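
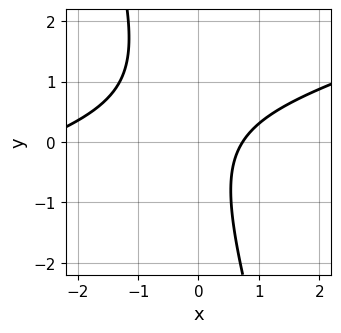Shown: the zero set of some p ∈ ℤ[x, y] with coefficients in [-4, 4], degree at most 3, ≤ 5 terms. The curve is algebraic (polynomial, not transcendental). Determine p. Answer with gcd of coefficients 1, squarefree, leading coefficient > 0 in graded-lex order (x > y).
x^2 - 3*x*y - y^2 + 2*x - 2

The degree is 2 — a generic line meets the curve in up to 2 points.
From the visible intercepts: it misses every integer gridline on the y-axis.
Assembling these constraints gives the stated polynomial.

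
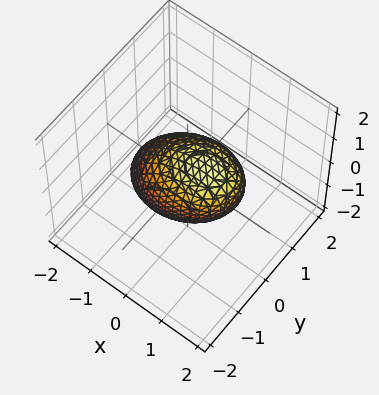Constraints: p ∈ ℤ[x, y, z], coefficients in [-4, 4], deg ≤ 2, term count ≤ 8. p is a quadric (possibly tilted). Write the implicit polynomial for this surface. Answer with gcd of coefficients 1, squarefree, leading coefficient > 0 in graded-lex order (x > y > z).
2*x^2 - 2*x*z + 3*y^2 + y*z + 2*z^2 - 3

deg p = 2. No degree-1 surface has this shape.
Against the integer gridlines: the y-axis gridline crossings are at y ∈ {-1, 1}.
Putting this together gives p.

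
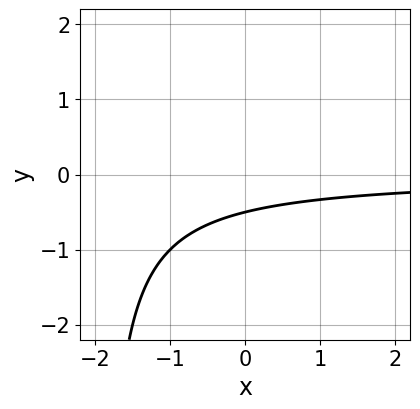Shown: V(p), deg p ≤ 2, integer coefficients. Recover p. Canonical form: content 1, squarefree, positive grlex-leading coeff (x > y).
x*y + 2*y + 1

The degree is 2 — the shape is more complex than any degree-1 curve.
Checking where it meets the axes: no x-intercept at any integer in the box.
Assembling these constraints gives the stated polynomial.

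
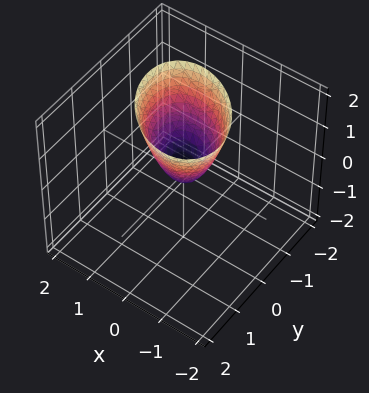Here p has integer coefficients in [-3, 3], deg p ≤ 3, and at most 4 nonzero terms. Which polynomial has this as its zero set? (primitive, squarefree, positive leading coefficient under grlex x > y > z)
3*x^2 + 2*x*y + 3*y^2 - 2*z

deg p = 2. The shape is more complex than any degree-1 surface.
Reading off the gridlines: it meets the y-axis at y = 0 (among the integer gridlines); it crosses the x-axis at the gridline x = 0; it meets the z-axis at z = 0 (among the integer gridlines).
Assembling these constraints gives the stated polynomial.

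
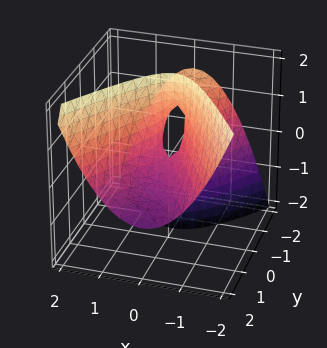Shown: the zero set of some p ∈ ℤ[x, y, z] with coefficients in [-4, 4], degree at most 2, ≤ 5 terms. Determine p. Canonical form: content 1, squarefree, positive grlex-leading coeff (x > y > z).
3*x^2 - y^2 - 2*y*z - z

First, the degree is 2 — the shape is more complex than any degree-1 surface.
Then, from the axis intercepts and sections: it meets the y-axis at y = 0 (among the integer gridlines); it crosses the z-axis at the gridline z = 0; it crosses the x-axis at the gridline x = 0.
Finally, fitting integer coefficients to these (and the overall shape) gives p.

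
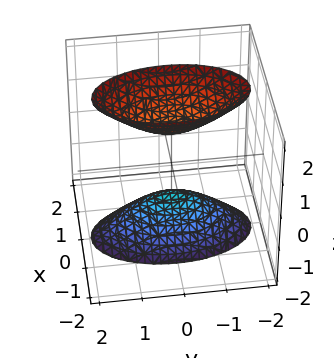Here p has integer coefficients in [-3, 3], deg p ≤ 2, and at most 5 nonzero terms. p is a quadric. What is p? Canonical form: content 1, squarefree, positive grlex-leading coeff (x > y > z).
3*x^2 + y^2 - z^2 + 1

(a) There are 2 components.
(b) Degree: two separate bowl-shaped sheets opening away from each other; a quadric, so deg p = 2.
(c) Symmetries: it's symmetric under z → −z, forcing even powers of z; mirror symmetry y ↦ −y ⇒ only even powers of y; the x ↦ −x reflection is a symmetry, so x appears only in even powers.
(d) From the axis intercepts and sections: the surface avoids every integer x-axis point in the box; among the integer gridlines, it crosses the z-axis at z ∈ {-1, 1}; the surface avoids every integer y-axis point in the box.
(e) Together with the visible shape, these determine p as stated.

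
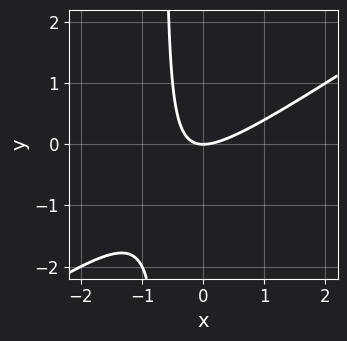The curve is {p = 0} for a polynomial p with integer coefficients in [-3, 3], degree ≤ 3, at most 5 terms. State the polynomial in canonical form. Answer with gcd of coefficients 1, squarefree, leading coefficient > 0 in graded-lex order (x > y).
First, deg p = 2. No degree-1 curve has this shape.
Next, reading off the gridlines: it crosses the y-axis at the gridline y = 0; it crosses the x-axis at the gridline x = 0.
Finally, assembling these constraints gives the stated polynomial.

2*x^2 - 3*x*y - 2*y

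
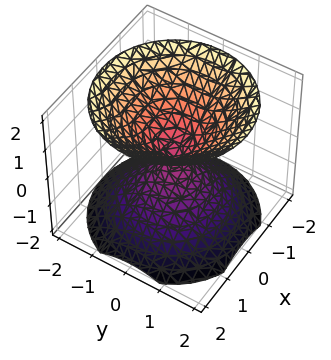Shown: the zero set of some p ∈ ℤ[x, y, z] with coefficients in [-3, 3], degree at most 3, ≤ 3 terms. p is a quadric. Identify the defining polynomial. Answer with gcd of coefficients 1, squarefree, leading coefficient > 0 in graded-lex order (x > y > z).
x^2 + y^2 - z^2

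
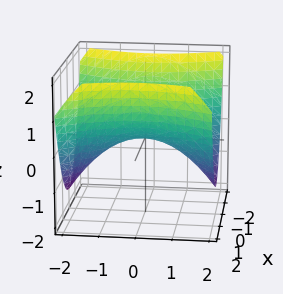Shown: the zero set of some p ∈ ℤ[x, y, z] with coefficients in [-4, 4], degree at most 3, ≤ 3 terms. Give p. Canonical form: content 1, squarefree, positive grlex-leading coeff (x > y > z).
2*x^2 - y^2 - 3*z

First, the degree is 2 — a saddle surface; a quadric.
Next, symmetries: it's symmetric under y → −y, forcing even powers of y; it's symmetric under x → −x, forcing even powers of x.
Next, from the axis intercepts and sections: one y-axis crossing is at y = 0; it crosses the x-axis at the gridline x = 0; one z-axis crossing is at z = 0.
Finally, matching integer coefficients to the picture gives p.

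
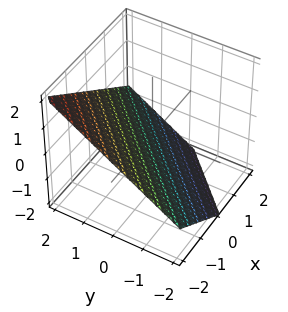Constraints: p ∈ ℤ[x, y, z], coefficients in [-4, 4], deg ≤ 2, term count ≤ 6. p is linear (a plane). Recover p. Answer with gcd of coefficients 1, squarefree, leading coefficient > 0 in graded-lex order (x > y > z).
1. deg p = 1.
2. Observable constraints: one y-axis crossing is at y = 1; it meets the x-axis at x = -1 (among the integer gridlines).
3. Assembling these constraints gives the stated polynomial.

2*x - 2*y + 3*z + 2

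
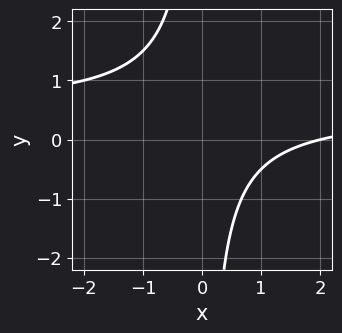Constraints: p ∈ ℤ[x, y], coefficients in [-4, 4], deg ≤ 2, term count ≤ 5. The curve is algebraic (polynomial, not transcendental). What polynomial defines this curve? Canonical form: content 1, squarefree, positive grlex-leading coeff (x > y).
1. The degree is 2 — the shape is more complex than any degree-1 curve.
2. Against the integer gridlines: the curve avoids every integer y-axis point in the box; it crosses the x-axis at the gridline x = 2.
3. These observations pin down the coefficients.

2*x*y - x + 2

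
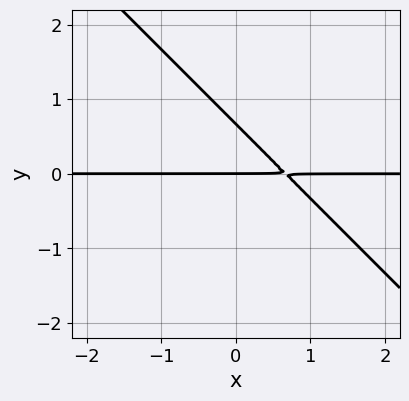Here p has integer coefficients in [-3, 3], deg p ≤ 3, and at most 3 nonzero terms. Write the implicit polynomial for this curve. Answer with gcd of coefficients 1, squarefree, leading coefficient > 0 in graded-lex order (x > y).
3*x*y + 3*y^2 - 2*y

1. Degree: the shape is more complex than any degree-1 curve, so deg p = 2.
2. From the axis intercepts and sections: the visible x-axis segment lies entirely on the curve; one y-axis crossing is at y = 0.
3. Assembling these constraints gives the stated polynomial.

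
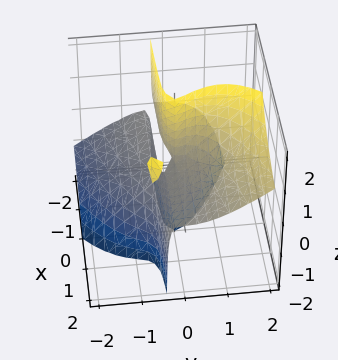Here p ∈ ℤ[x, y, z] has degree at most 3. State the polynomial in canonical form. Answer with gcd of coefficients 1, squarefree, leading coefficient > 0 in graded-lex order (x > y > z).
3*x*y*z - 3*y^3 + 3*y^2*z + x*z

First, degree: the shape is more complex than any degree-2 surface, so deg p = 3.
Then, observable constraints: it crosses the y-axis at the gridline y = 0; every point of the z-axis in the box is on the surface.
Finally, putting this together gives p. Check: (-1, 0, 0) on the x-axis lies on the surface, and p(-1, 0, 0) = 0. ✓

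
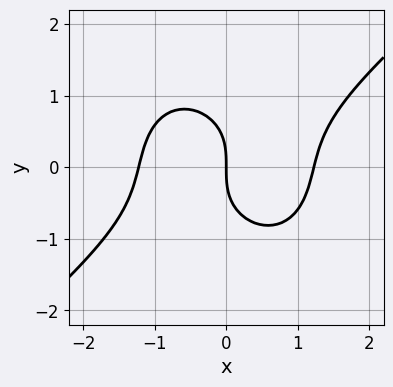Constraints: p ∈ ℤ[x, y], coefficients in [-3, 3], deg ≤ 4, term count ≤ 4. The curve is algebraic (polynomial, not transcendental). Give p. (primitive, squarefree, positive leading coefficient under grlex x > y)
deg p = 3. A generic line meets the curve in up to 3 points.
From the axis intercepts and sections: it crosses the x-axis at the gridline x = 0; it meets the y-axis at y = 0 (among the integer gridlines).
Fitting integer coefficients to these (and the overall shape) gives p.

2*x^3 - x^2*y - 2*y^3 - 3*x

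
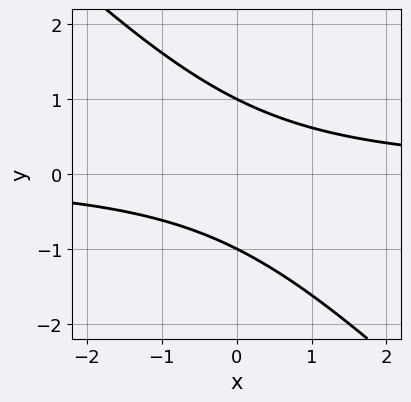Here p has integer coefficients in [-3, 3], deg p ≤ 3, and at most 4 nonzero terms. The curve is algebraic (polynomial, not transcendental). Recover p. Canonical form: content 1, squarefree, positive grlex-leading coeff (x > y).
x*y + y^2 - 1

1. Degree: a generic line meets the curve in up to 2 points, so deg p = 2.
2. Reading off the gridlines: the curve avoids every integer x-axis point in the box; among the integer gridlines, it crosses the y-axis at y ∈ {-1, 1}.
3. Assembling these constraints gives the stated polynomial.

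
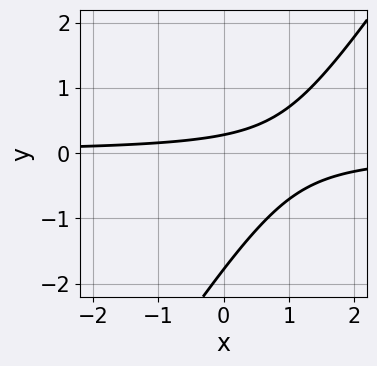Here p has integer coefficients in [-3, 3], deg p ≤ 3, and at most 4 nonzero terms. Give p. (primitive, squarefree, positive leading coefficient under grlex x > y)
3*x*y - 2*y^2 - 3*y + 1

(a) The degree is 2 — a generic line meets the curve in up to 2 points.
(b) Reading off the gridlines: no x-intercept at any integer in the box.
(c) These observations pin down the coefficients.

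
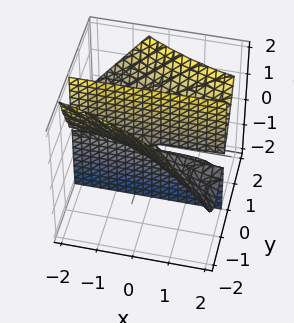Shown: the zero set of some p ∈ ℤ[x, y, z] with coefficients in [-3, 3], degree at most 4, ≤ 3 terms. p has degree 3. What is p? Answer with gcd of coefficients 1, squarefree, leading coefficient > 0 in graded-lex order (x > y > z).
2*x*y^2 + 2*y^3 - 3*y*z

Degree: no degree-2 surface has this shape, so deg p = 3.
From the axis intercepts and sections: every point of the z-axis in the box is on the surface; it meets the y-axis at y = 0 (among the integer gridlines).
Solving for integer coefficients yields p as stated.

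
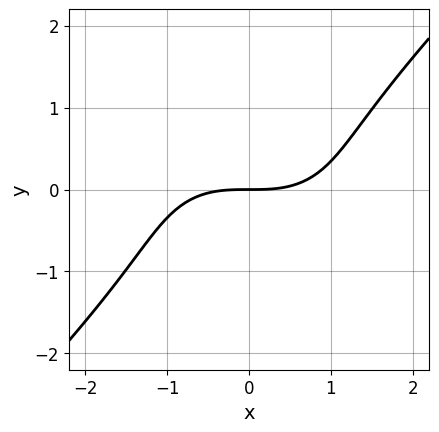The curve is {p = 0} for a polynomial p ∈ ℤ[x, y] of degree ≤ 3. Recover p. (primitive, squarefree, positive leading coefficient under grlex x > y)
x^3 + x*y^2 - 2*y^3 - 3*y

(a) Degree: a generic line meets the curve in up to 3 points, so deg p = 3.
(b) Reading off the gridlines: it crosses the x-axis at the gridline x = 0; it crosses the y-axis at the gridline y = 0.
(c) The integer polynomial consistent with all of this is the stated p.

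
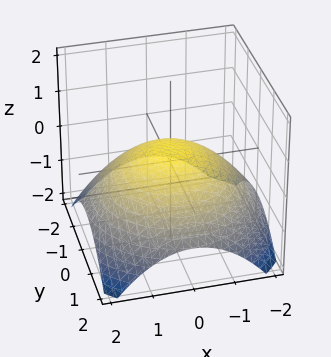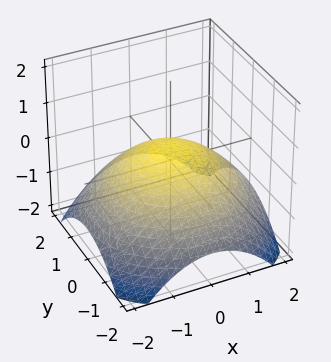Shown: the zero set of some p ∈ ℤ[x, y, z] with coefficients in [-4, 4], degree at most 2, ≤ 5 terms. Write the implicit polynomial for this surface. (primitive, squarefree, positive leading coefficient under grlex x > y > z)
Degree: a generic line meets the surface in up to 2 points, so deg p = 2.
Symmetries: every cross-section ⟂ z is a circle, so x, y appear only via x² + y².
Against the integer gridlines: the x-axis gridline crossings are at x ∈ {-1, 1}; the y-axis gridline crossings are at y ∈ {-1, 1}.
These observations pin down the coefficients.

x^2 + y^2 + 3*z - 1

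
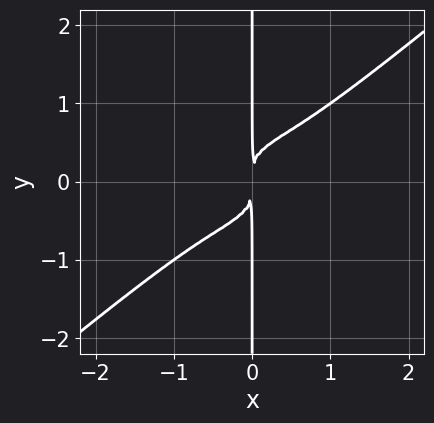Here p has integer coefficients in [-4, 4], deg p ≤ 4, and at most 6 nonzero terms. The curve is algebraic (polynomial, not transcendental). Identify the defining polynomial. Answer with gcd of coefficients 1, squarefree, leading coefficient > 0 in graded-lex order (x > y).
First, degree: the shape is more complex than any degree-3 curve, so deg p = 4.
Next, against the integer gridlines: the visible y-axis segment lies entirely on the curve.
Finally, putting this together gives p.

2*x^4 - x^3*y - 2*x*y^3 + x^2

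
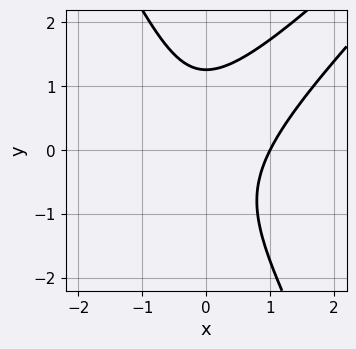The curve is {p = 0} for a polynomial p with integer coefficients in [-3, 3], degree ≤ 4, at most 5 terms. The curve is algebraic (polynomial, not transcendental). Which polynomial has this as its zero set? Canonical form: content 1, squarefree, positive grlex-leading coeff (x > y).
deg p = 3. The shape is more complex than any degree-2 curve.
Checking where it meets the axes: it meets the x-axis at x = 1 (among the integer gridlines).
Matching integer coefficients to the picture gives p.

2*x^3 - 3*x^2*y + y^3 - 2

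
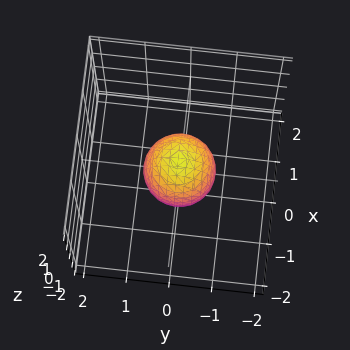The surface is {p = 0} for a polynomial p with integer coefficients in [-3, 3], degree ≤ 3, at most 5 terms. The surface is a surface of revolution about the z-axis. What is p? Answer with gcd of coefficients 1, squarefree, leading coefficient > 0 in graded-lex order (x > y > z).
3*x^2 + 3*y^2 + 2*z^2 - 2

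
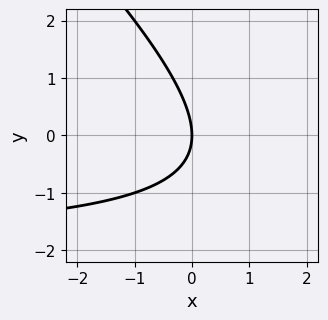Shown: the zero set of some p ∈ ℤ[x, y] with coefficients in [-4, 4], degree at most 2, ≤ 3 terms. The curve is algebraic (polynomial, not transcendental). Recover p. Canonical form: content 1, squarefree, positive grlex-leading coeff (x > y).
x*y + y^2 + 2*x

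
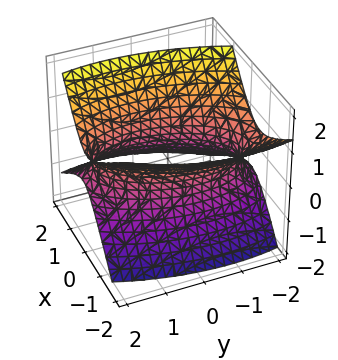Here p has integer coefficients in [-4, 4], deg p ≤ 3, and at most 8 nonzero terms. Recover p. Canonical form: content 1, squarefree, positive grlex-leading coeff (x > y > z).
3*x^2 - x*y + 2*x*z + y^2 - 3*z^2 - 3

1. Degree: the shape is more complex than any degree-1 surface, so deg p = 2.
2. From the axis intercepts and sections: among the integer gridlines, it crosses the x-axis at x ∈ {-1, 1}; it misses every integer gridline on the z-axis.
3. Putting this together gives p.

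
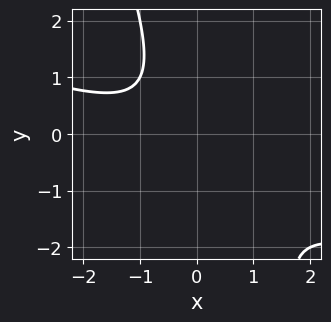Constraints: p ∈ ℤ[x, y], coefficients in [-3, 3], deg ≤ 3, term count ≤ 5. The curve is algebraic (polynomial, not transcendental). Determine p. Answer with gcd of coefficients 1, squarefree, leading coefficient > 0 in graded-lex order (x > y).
First, degree: no degree-1 curve has this shape, so deg p = 2.
Then, observable constraints: no y-intercept at any integer in the box; no x-intercept at any integer in the box.
Finally, assembling these constraints gives the stated polynomial.

x^2 + 3*x*y + y^2 + x + 2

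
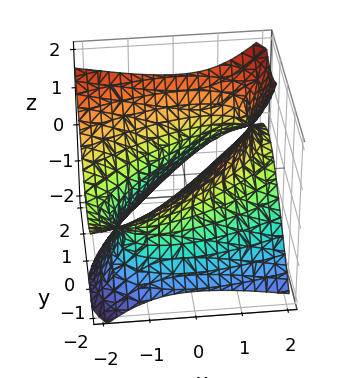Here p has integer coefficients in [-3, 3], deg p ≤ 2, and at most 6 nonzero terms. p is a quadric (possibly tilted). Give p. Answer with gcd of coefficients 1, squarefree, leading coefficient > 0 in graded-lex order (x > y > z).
x^2 - 2*x*y + 3*x*z + 2*y^2 - 3*z^2 - 3

deg p = 2. The shape is more complex than any degree-1 surface.
Checking where it meets the axes: it misses every integer gridline on the z-axis.
Putting this together gives p.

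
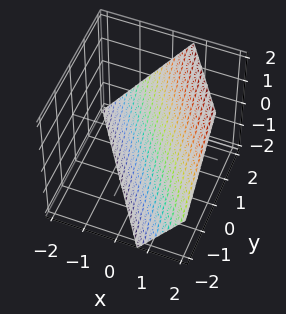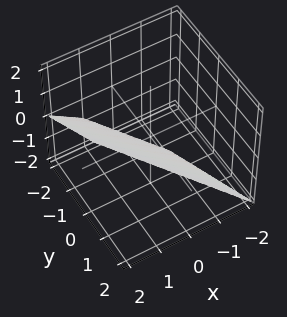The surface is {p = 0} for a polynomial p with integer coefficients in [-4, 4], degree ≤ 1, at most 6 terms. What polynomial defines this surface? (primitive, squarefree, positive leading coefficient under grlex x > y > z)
3*x + 2*y - 2*z - 2

(a) deg p = 1.
(b) From the visible intercepts: it crosses the z-axis at the gridline z = -1; one y-axis crossing is at y = 1.
(c) Assembling these constraints gives the stated polynomial.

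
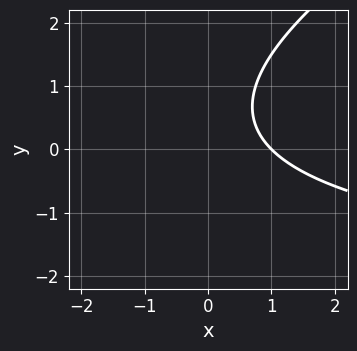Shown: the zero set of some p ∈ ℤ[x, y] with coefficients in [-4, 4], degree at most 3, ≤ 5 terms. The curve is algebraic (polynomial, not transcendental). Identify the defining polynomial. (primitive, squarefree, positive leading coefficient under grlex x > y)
x*y - 2*y^2 + 3*x + 2*y - 3

Degree: a generic line meets the curve in up to 2 points, so deg p = 2.
From the axis intercepts and sections: no y-intercept at any integer in the box; one x-axis crossing is at x = 1.
Matching integer coefficients to the picture gives p.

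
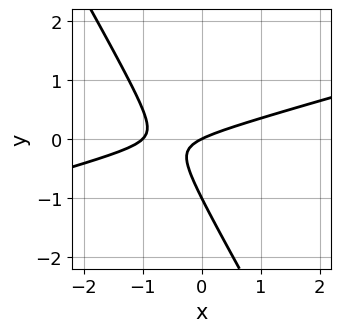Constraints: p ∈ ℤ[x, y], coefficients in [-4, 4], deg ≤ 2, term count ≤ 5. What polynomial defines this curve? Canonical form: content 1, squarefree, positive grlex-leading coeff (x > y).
(a) The degree is 2 — the shape is more complex than any degree-1 curve.
(b) Checking where it meets the axes: the x-axis gridline crossings are at x ∈ {-1, 0}; among the integer gridlines, it crosses the y-axis at y ∈ {-1, 0}.
(c) Assembling these constraints gives the stated polynomial.

x^2 - 3*x*y - 2*y^2 + x - 2*y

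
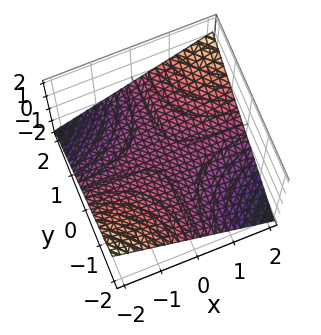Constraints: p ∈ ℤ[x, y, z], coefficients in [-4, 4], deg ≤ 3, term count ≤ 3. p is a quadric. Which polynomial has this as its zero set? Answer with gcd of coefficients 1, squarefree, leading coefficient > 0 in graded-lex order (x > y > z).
1. Degree: a hyperbolic paraboloid; a quadric, so deg p = 2.
2. From the axis intercepts and sections: every point of the y-axis in the box is on the surface; it meets the z-axis at z = 0 (among the integer gridlines).
3. These observations pin down the coefficients. Check: (1, 0, 0) on the x-axis lies on the surface, and p(1, 0, 0) = 0. ✓

x*y - 3*z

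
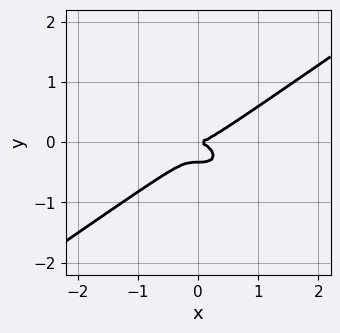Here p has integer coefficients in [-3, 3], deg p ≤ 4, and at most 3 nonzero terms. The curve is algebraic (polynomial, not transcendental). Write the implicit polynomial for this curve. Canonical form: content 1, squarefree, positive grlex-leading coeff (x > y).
(a) deg p = 3. A generic line meets the curve in up to 3 points.
(b) From the visible intercepts: it meets the y-axis at y = 0 (among the integer gridlines); it crosses the x-axis at the gridline x = 0.
(c) Matching integer coefficients to the picture gives p.

x^3 - 3*y^3 - y^2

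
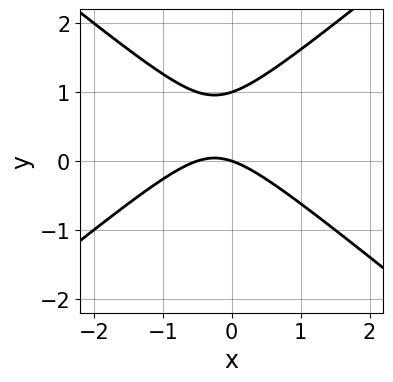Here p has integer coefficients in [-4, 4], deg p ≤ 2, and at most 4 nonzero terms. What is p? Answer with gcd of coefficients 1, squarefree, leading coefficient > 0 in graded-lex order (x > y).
2*x^2 - 3*y^2 + x + 3*y

1. deg p = 2.
2. Reading off the gridlines: it crosses the x-axis at the gridline x = 0; the y-axis gridline crossings are at y ∈ {0, 1}.
3. Together with the visible shape, these determine p as stated.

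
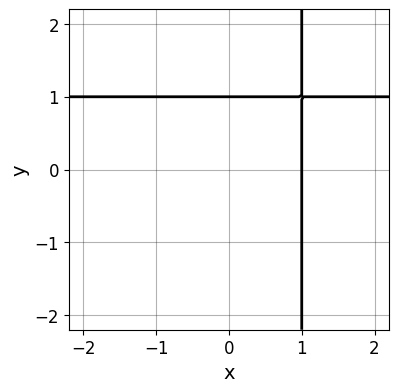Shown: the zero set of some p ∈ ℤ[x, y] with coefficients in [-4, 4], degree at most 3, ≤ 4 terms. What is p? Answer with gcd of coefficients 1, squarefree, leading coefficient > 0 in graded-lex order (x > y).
x*y - x - y + 1

Degree: the shape is more complex than any degree-1 curve, so deg p = 2.
From the axis intercepts and sections: one x-axis crossing is at x = 1; it crosses the y-axis at the gridline y = 1.
These observations pin down the coefficients.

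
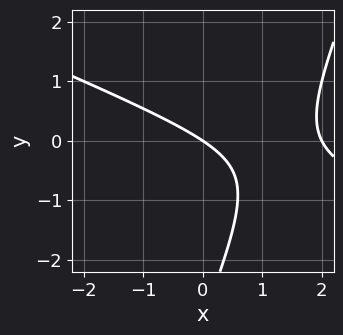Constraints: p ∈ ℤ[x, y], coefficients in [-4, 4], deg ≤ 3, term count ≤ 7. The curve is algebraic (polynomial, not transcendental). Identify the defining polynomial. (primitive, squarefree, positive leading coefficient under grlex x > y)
x^2 + 2*x*y - y^2 - 2*x - 3*y

First, the degree is 2 — a generic line meets the curve in up to 2 points.
Then, against the integer gridlines: the x-axis gridline crossings are at x ∈ {0, 2}; it crosses the y-axis at the gridline y = 0.
Finally, assembling these constraints gives the stated polynomial.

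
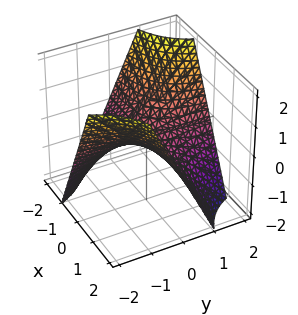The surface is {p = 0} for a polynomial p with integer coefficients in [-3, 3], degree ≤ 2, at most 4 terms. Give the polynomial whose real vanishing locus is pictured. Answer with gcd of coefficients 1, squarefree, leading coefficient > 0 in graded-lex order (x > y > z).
(a) The degree is 2 — a hyperbolic paraboloid; a quadric.
(b) Checking where it meets the axes: it meets the z-axis at z = 0 (among the integer gridlines); the visible x-axis segment lies entirely on the surface; every point of the y-axis in the box is on the surface.
(c) Assembling these constraints gives the stated polynomial.

x*y + z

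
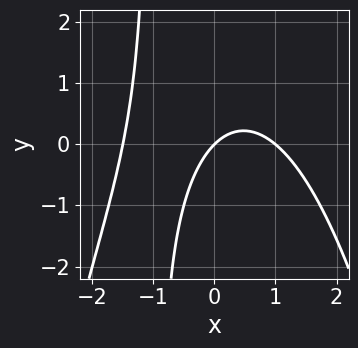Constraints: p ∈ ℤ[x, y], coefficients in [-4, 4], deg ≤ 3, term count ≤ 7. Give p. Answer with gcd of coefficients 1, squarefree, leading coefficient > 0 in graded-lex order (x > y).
1. The degree is 3 — no degree-2 curve has this shape.
2. Checking where it meets the axes: one y-axis crossing is at y = 0; the x-axis gridline crossings are at x ∈ {0, 1}.
3. These observations pin down the coefficients.

2*x^3 + x^2 + 3*x*y - 3*x + 3*y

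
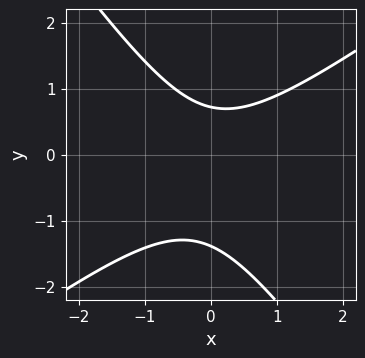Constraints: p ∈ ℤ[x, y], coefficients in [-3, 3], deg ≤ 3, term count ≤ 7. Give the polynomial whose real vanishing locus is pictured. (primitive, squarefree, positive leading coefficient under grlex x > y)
3*x^2 - 2*x*y - 3*y^2 - 2*y + 3

deg p = 2. A generic line meets the curve in up to 2 points.
Against the integer gridlines: it misses every integer gridline on the x-axis.
The integer polynomial consistent with all of this is the stated p.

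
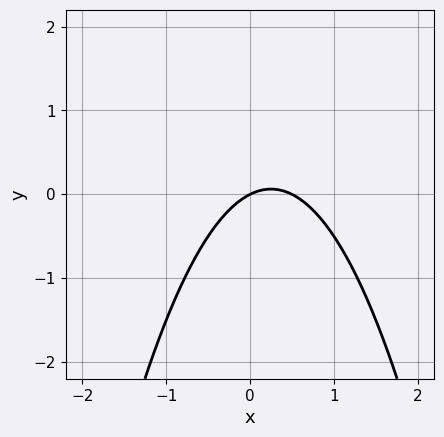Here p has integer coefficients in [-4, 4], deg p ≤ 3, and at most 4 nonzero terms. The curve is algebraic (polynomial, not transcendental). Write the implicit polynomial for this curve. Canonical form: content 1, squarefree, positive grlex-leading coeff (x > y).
2*x^2 - x + 2*y

Degree: a generic line meets the curve in up to 2 points, so deg p = 2.
Reading off the gridlines: it meets the x-axis at x = 0 (among the integer gridlines); it crosses the y-axis at the gridline y = 0.
The integer polynomial consistent with all of this is the stated p.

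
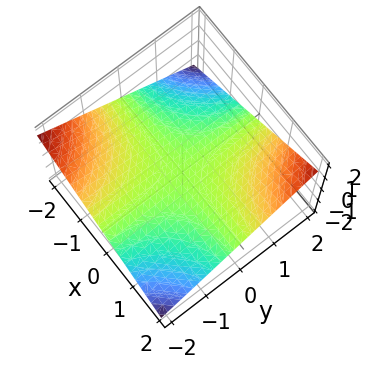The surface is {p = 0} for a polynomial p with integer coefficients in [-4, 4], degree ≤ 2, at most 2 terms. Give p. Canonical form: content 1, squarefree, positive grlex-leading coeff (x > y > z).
x*y - 3*z

First, deg p = 2.
Next, observable constraints: the visible y-axis segment lies entirely on the surface; every point of the x-axis in the box is on the surface; it crosses the z-axis at the gridline z = 0.
Finally, assembling these constraints gives the stated polynomial.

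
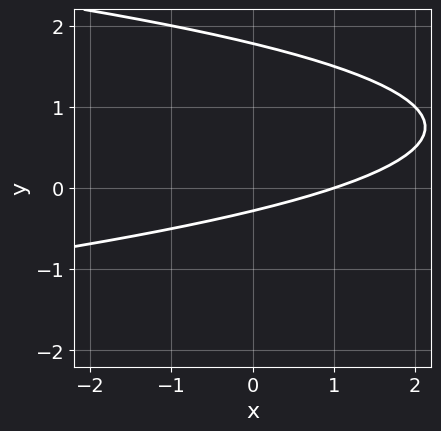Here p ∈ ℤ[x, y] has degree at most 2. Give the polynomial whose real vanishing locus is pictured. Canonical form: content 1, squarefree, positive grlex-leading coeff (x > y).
2*y^2 + x - 3*y - 1

(a) The degree is 2 — a generic line meets the curve in up to 2 points.
(b) Against the integer gridlines: it meets the x-axis at x = 1 (among the integer gridlines).
(c) Fitting integer coefficients to these (and the overall shape) gives p.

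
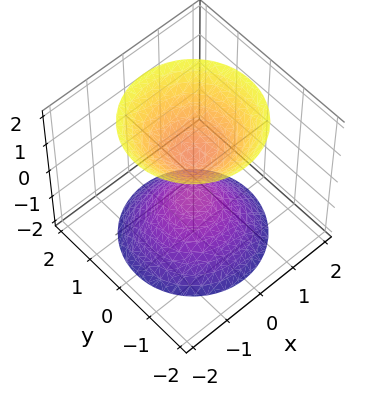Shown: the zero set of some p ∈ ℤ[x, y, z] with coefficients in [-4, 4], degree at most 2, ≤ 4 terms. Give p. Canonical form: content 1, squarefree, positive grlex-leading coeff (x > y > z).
3*x^2 + 3*y^2 - 2*z^2 + 1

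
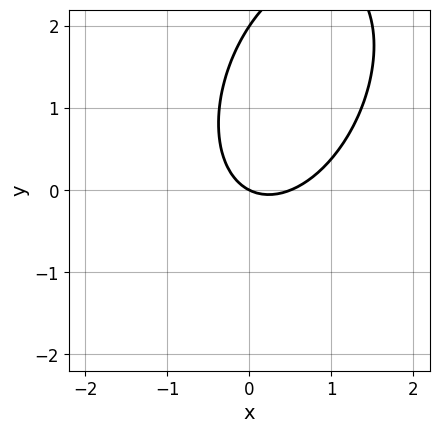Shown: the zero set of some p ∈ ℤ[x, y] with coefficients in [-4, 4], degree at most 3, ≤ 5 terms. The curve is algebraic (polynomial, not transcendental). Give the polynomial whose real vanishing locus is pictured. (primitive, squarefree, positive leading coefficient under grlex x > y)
(a) The degree is 2 — a generic line meets the curve in up to 2 points.
(b) Reading off the gridlines: it crosses the x-axis at the gridline x = 0; among the integer gridlines, it crosses the y-axis at y ∈ {0, 2}.
(c) Assembling these constraints gives the stated polynomial.

2*x^2 - x*y + y^2 - x - 2*y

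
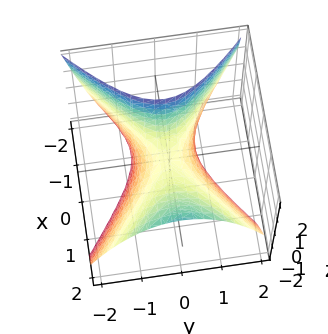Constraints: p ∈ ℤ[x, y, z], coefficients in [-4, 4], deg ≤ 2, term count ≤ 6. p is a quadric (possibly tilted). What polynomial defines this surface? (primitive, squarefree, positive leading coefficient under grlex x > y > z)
2*x^2 - 2*x*z - 3*y^2 - 2*z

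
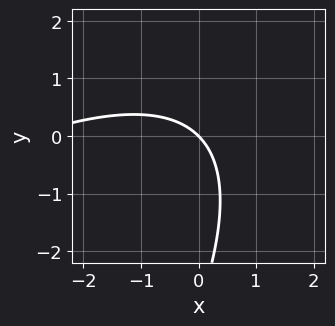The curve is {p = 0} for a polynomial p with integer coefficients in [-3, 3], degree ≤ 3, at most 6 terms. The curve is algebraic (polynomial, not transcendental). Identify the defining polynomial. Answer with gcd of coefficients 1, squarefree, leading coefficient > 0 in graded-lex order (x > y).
x^2 - 2*x*y + y^2 + 3*x + 3*y

(a) Degree: no degree-1 curve has this shape, so deg p = 2.
(b) From the visible intercepts: it crosses the y-axis at the gridline y = 0; it meets the x-axis at x = 0 (among the integer gridlines).
(c) Matching integer coefficients to the picture gives p.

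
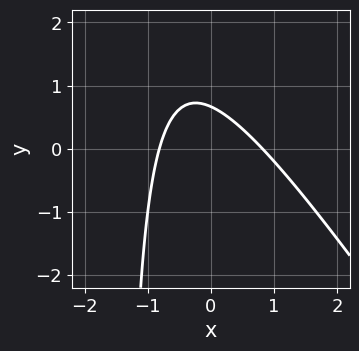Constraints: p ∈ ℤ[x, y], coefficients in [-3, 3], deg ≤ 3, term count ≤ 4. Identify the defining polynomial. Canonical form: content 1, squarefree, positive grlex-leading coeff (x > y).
3*x^2 + 2*x*y + 3*y - 2

(a) The degree is 2 — a generic line meets the curve in up to 2 points.
(b) Solving for integer coefficients yields p as stated.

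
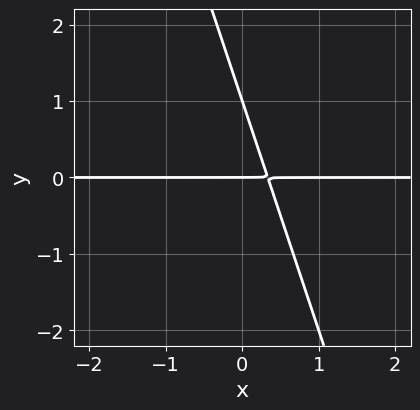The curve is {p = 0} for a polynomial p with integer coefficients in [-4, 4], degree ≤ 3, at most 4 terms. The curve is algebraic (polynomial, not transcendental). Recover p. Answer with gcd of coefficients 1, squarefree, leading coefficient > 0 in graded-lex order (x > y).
3*x*y + y^2 - y

First, the degree is 2 — a generic line meets the curve in up to 2 points.
Then, checking where it meets the axes: every point of the x-axis in the box is on the curve; among the integer gridlines, it crosses the y-axis at y ∈ {0, 1}.
Finally, together with the visible shape, these determine p as stated.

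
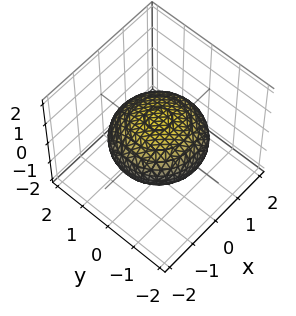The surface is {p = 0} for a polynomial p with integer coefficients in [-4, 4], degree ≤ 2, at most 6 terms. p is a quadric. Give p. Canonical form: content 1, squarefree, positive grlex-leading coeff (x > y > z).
(a) Degree: bounded and convex; a quadric, so deg p = 2.
(b) Symmetries: mirror symmetry z ↦ −z ⇒ only even powers of z; rotational symmetry about the z-axis ⇒ p depends on x, y only through x² + y².
(c) Observable constraints: among the integer gridlines, it crosses the z-axis at z ∈ {-1, 1}; a circular section at z = 0 has radius between 1 and 2.
(d) Matching integer coefficients to the picture gives p.

x^2 + y^2 + 2*z^2 - 2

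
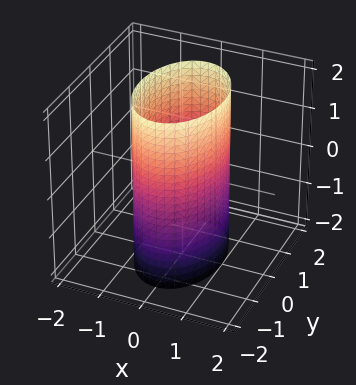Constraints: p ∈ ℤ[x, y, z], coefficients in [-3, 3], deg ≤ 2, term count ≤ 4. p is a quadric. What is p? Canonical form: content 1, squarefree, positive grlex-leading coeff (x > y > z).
deg p = 2. Constant cross-section along one axis; a quadric.
Symmetries: it's symmetric under z → −z, forcing even powers of z; it's symmetric under x → −x, forcing even powers of x; the y ↦ −y reflection is a symmetry, so y appears only in even powers.
Reading off the gridlines: it misses every integer gridline on the z-axis; the x-axis gridline crossings are at x ∈ {-1, 1}.
These observations pin down the coefficients.

2*x^2 + y^2 - 2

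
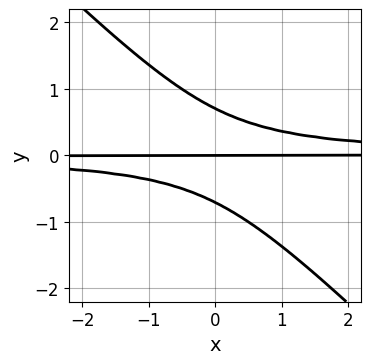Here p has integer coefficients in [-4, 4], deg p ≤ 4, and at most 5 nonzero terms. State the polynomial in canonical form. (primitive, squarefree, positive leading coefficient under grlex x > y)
2*x*y^2 + 2*y^3 - y

First, degree: the shape is more complex than any degree-2 curve, so deg p = 3.
Then, from the axis intercepts and sections: it meets the y-axis at y = 0 (among the integer gridlines); every point of the x-axis in the box is on the curve.
Finally, fitting integer coefficients to these (and the overall shape) gives p.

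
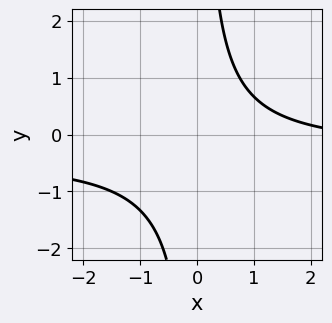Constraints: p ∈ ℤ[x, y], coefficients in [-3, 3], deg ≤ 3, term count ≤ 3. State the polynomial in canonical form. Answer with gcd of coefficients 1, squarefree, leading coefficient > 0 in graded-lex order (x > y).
1. deg p = 2. The shape is more complex than any degree-1 curve.
2. Reading off the gridlines: the curve avoids every integer y-axis point in the box; no x-intercept at any integer in the box.
3. Together with the visible shape, these determine p as stated.

3*x*y + x - 3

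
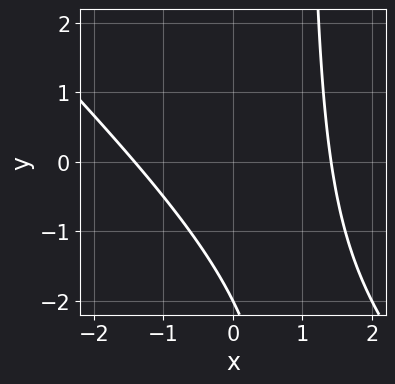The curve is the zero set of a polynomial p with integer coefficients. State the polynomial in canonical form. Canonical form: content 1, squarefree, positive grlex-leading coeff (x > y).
x^2 + x*y - y - 2

First, deg p = 2. The shape is more complex than any degree-1 curve.
Then, reading off the gridlines: it crosses the y-axis at the gridline y = -2.
Finally, matching integer coefficients to the picture gives p.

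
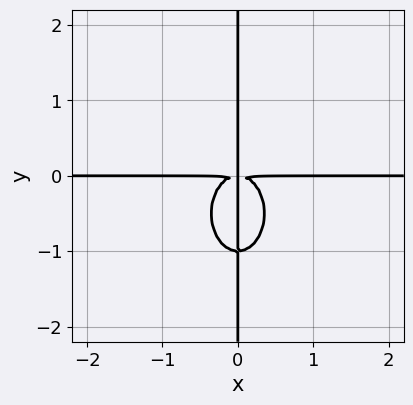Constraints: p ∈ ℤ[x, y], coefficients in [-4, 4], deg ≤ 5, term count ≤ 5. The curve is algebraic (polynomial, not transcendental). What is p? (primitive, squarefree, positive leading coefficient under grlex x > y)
(a) The degree is 4 — the shape is more complex than any degree-3 curve.
(b) Checking where it meets the axes: the visible x-axis segment lies entirely on the curve; the visible y-axis segment lies entirely on the curve.
(c) Together with the visible shape, these determine p as stated.

2*x^3*y + x*y^3 + x*y^2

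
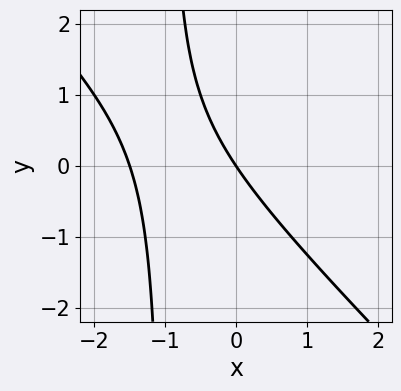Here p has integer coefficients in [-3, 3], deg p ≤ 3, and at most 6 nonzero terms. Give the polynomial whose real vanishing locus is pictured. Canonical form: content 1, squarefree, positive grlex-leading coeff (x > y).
2*x^2 + 2*x*y + 3*x + 2*y

First, degree: a generic line meets the curve in up to 2 points, so deg p = 2.
Next, against the integer gridlines: it crosses the x-axis at the gridline x = 0; one y-axis crossing is at y = 0.
Finally, together with the visible shape, these determine p as stated.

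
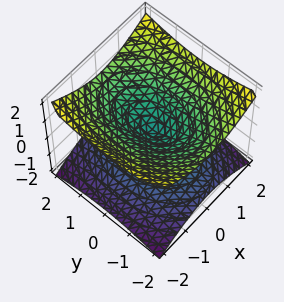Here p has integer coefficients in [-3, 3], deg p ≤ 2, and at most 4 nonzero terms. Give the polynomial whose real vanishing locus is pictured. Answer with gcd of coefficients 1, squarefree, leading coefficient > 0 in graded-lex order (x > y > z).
2*x^2 + y^2 - 3*z^2

Degree: two nappes meeting at a single point; a quadric, so deg p = 2.
Symmetries: mirror symmetry x ↦ −x ⇒ only even powers of x; the y ↦ −y reflection is a symmetry, so y appears only in even powers; the z ↦ −z reflection is a symmetry, so z appears only in even powers.
From the visible intercepts: it meets the y-axis at y = 0 (among the integer gridlines); it meets the x-axis at x = 0 (among the integer gridlines); one z-axis crossing is at z = 0.
The integer polynomial consistent with all of this is the stated p.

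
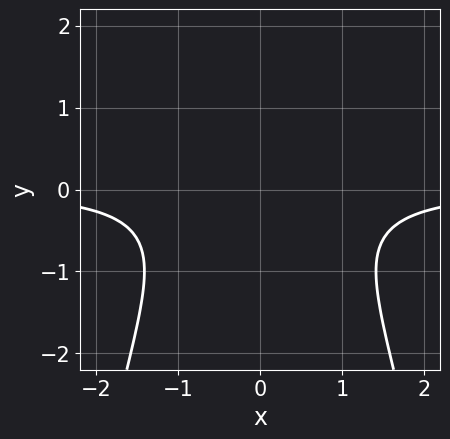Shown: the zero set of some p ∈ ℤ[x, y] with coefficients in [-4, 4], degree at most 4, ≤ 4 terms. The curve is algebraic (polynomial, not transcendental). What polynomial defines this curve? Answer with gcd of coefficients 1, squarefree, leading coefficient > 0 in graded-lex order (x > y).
(a) The degree is 3 — no degree-2 curve has this shape.
(b) Symmetries: it's symmetric under x → −x, forcing even powers of x.
(c) From the axis intercepts and sections: no y-intercept at any integer in the box; the curve avoids every integer x-axis point in the box.
(d) Together with the visible shape, these determine p as stated.

x^2*y + y^2 + 1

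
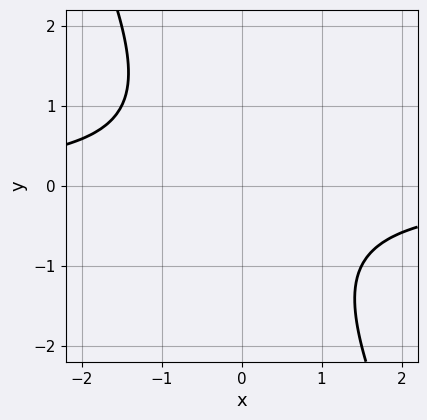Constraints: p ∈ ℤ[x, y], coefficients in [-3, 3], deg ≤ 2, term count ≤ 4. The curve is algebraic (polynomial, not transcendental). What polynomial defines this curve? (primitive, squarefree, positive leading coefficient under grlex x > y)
First, the degree is 2 — no degree-1 curve has this shape.
Then, reading off the gridlines: it misses every integer gridline on the x-axis; the curve avoids every integer y-axis point in the box.
Finally, fitting integer coefficients to these (and the overall shape) gives p.

2*x*y + y^2 + 2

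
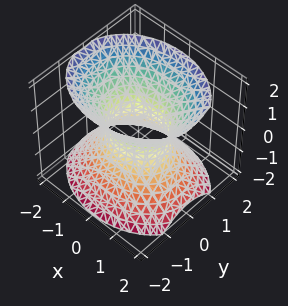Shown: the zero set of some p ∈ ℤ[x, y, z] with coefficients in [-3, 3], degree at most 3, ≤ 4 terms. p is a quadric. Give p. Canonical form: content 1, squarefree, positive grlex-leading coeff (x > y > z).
The degree is 2 — an hourglass — one-sheet hyperboloid; a quadric.
Symmetries: mirror symmetry z ↦ −z ⇒ only even powers of z; the y ↦ −y reflection is a symmetry, so y appears only in even powers; mirror symmetry x ↦ −x ⇒ only even powers of x.
From the axis intercepts and sections: the x-axis gridline crossings are at x ∈ {-1, 1}; it misses every integer gridline on the z-axis.
Solving for integer coefficients yields p as stated.

2*x^2 + 3*y^2 - 2*z^2 - 2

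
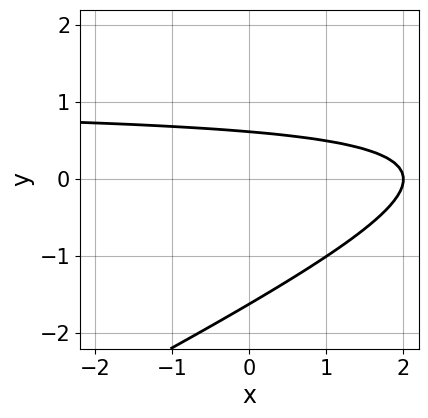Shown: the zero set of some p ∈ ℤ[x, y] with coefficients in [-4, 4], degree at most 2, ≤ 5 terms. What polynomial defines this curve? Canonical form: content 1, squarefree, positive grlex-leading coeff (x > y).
(a) deg p = 2. A generic line meets the curve in up to 2 points.
(b) From the visible intercepts: it meets the x-axis at x = 2 (among the integer gridlines).
(c) Solving for integer coefficients yields p as stated.

x*y - 2*y^2 - x - 2*y + 2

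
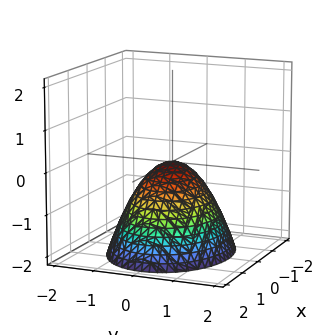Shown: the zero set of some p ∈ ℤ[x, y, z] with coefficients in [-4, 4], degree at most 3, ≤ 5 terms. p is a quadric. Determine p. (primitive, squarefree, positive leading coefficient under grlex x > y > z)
2*x^2 + 3*y^2 + 3*z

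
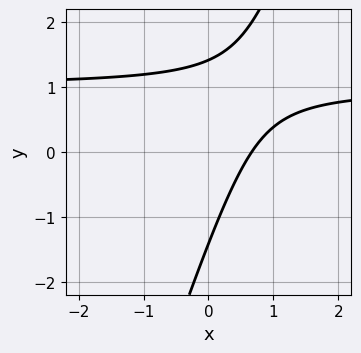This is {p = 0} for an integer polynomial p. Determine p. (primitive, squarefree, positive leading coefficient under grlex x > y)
3*x*y - y^2 - 3*x + 2

Degree: a generic line meets the curve in up to 2 points, so deg p = 2.
Solving for integer coefficients yields p as stated.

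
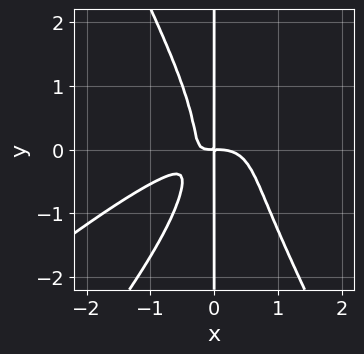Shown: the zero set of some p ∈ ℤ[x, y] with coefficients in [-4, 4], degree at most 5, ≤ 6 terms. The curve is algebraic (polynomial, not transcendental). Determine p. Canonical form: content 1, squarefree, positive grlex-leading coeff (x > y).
2*x^4 - 3*x^3*y + x*y^3 + 2*x^2*y + x*y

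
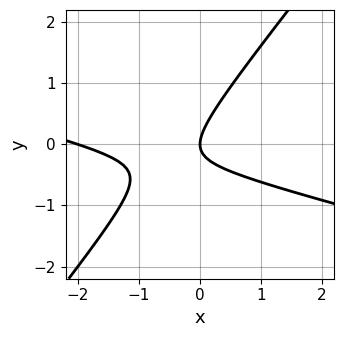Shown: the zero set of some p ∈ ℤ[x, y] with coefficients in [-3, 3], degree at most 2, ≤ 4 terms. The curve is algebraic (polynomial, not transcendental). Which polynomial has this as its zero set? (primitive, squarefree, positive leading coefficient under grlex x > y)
x^2 + 3*x*y - 3*y^2 + 2*x

1. The degree is 2 — no degree-1 curve has this shape.
2. From the axis intercepts and sections: the x-axis gridline crossings are at x ∈ {-2, 0}; it meets the y-axis at y = 0 (among the integer gridlines).
3. The integer polynomial consistent with all of this is the stated p.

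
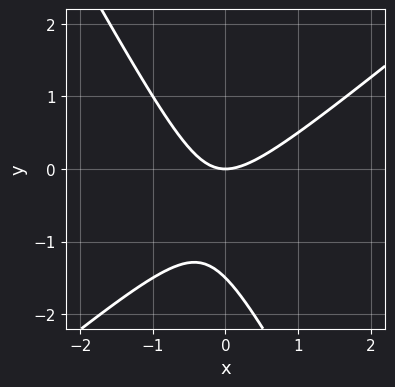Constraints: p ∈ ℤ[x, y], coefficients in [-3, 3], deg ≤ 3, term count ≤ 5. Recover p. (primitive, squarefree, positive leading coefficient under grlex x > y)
The degree is 2 — a generic line meets the curve in up to 2 points.
Observable constraints: one y-axis crossing is at y = 0; it meets the x-axis at x = 0 (among the integer gridlines).
Matching integer coefficients to the picture gives p.

3*x^2 - 2*x*y - 2*y^2 - 3*y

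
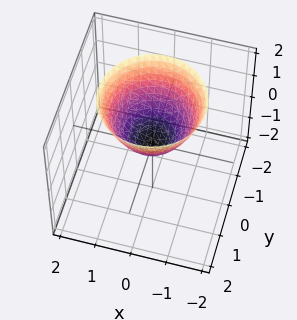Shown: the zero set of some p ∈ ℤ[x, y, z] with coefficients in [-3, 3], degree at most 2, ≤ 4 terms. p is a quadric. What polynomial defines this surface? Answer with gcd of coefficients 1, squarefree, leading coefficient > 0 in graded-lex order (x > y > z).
x^2 + y^2 - z

The degree is 2 — a paraboloid; a quadric.
Symmetry: every cross-section ⟂ z is a circle, so x, y appear only via x² + y².
Against the integer gridlines: it crosses the z-axis at the gridline z = 0; it meets the x-axis at x = 0 (among the integer gridlines); a circular section at z = 2 has radius between 1 and 2.
Together with the visible shape, these determine p as stated.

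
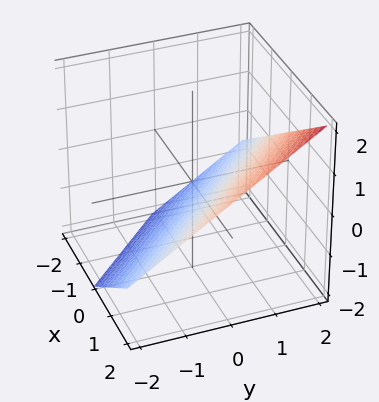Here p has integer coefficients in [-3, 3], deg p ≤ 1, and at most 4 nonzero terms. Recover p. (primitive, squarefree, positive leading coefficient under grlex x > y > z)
1. deg p = 1.
2. From the axis intercepts and sections: it meets the y-axis at y = 1 (among the integer gridlines); it meets the x-axis at x = 1 (among the integer gridlines).
3. Together with the visible shape, these determine p as stated.

2*x + 2*y - 3*z - 2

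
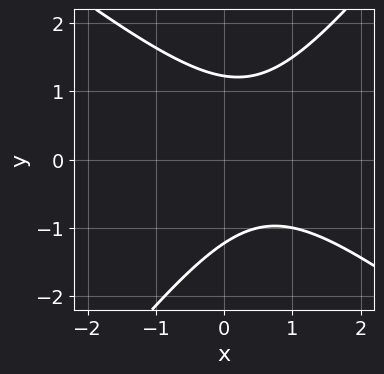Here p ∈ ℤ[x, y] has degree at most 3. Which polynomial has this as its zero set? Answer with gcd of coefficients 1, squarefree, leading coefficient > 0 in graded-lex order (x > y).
2*x^2 + x*y - 2*y^2 - 2*x + 3

(a) The degree is 2 — the shape is more complex than any degree-1 curve.
(b) Against the integer gridlines: it misses every integer gridline on the x-axis.
(c) Together with the visible shape, these determine p as stated.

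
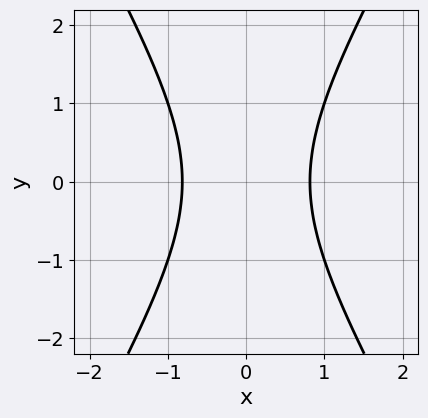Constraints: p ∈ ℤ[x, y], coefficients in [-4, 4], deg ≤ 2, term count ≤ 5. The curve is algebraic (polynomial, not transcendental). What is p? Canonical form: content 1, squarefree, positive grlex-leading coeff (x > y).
3*x^2 - y^2 - 2

First, the degree is 2 — the shape is more complex than any degree-1 curve.
Next, symmetries: the y ↦ −y reflection is a symmetry, so y appears only in even powers; it's symmetric under x → −x, forcing even powers of x.
Then, observable constraints: the curve avoids every integer y-axis point in the box.
Finally, assembling these constraints gives the stated polynomial.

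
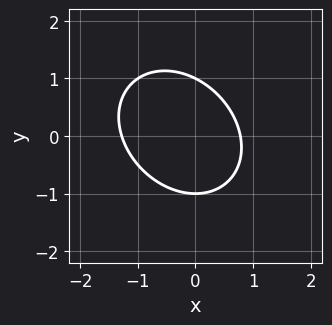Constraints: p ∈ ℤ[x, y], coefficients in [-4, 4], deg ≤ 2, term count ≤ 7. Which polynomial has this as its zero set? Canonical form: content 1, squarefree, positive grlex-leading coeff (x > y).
2*x^2 + x*y + 2*y^2 + x - 2

1. Degree: the shape is more complex than any degree-1 curve, so deg p = 2.
2. Against the integer gridlines: the y-axis gridline crossings are at y ∈ {-1, 1}.
3. Assembling these constraints gives the stated polynomial.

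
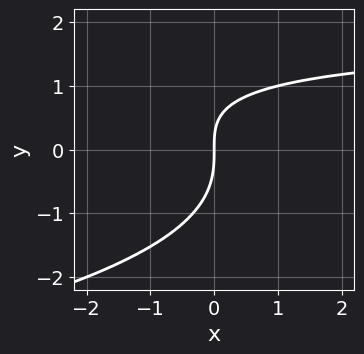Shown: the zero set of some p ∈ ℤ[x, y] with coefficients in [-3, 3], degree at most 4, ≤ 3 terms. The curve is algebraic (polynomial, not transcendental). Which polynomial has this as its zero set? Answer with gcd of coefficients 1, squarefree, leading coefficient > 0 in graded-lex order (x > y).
y^3 + x*y - 2*x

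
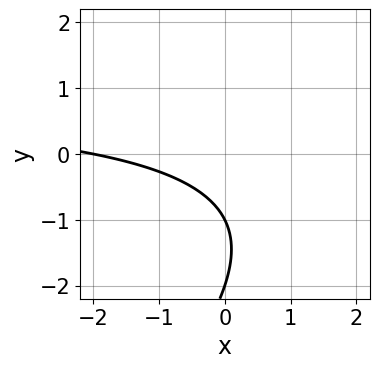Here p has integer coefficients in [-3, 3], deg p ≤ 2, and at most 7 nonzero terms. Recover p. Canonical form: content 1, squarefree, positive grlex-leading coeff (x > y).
x*y - y^2 - x - 3*y - 2

1. deg p = 2. A generic line meets the curve in up to 2 points.
2. Checking where it meets the axes: it crosses the x-axis at the gridline x = -2; among the integer gridlines, it crosses the y-axis at y ∈ {-2, -1}.
3. Assembling these constraints gives the stated polynomial.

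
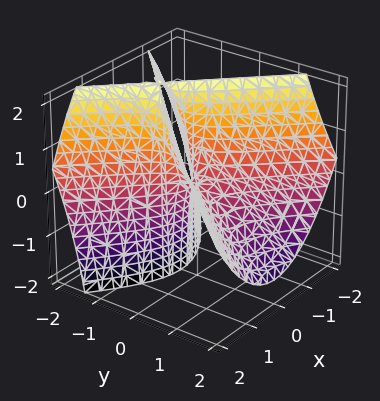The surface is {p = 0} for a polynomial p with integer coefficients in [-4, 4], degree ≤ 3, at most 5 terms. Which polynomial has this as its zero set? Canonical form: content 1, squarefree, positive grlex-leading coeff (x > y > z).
2*x^2 - 2*y^2 - 2*y*z - z

Degree: no degree-1 surface has this shape, so deg p = 2.
Observable constraints: it crosses the y-axis at the gridline y = 0; one z-axis crossing is at z = 0; it crosses the x-axis at the gridline x = 0.
Assembling these constraints gives the stated polynomial.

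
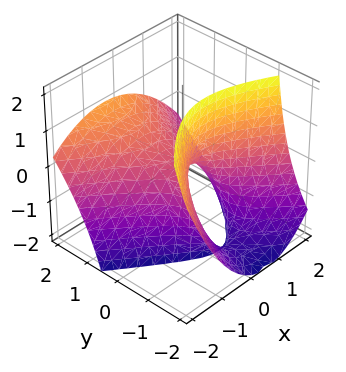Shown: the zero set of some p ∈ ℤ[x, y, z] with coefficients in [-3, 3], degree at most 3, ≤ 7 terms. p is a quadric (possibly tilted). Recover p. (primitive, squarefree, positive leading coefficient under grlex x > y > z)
Degree: the shape is more complex than any degree-1 surface, so deg p = 2.
Checking where it meets the axes: it meets the x-axis at x = 0 (among the integer gridlines); one y-axis crossing is at y = 0; it meets the z-axis at z = 0 (among the integer gridlines).
Putting this together gives p.

2*x^2 + x*y - 2*y^2 + 3*y*z + 2*z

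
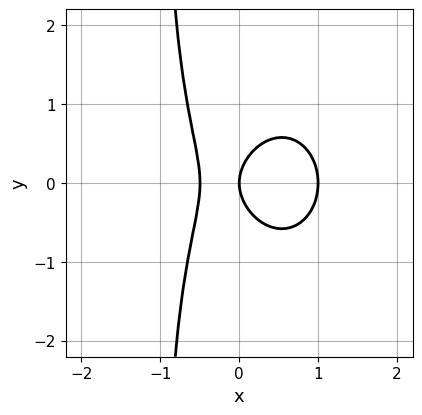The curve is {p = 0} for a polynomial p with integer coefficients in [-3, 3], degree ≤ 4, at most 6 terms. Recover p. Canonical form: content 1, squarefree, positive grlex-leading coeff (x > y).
(a) The degree is 3 — the shape is more complex than any degree-2 curve.
(b) Symmetries: it's symmetric under y → −y, forcing even powers of y.
(c) Reading off the gridlines: it meets the y-axis at y = 0 (among the integer gridlines); among the integer gridlines, it crosses the x-axis at x ∈ {0, 1}.
(d) Assembling these constraints gives the stated polynomial.

2*x^3 + x*y^2 - x^2 + y^2 - x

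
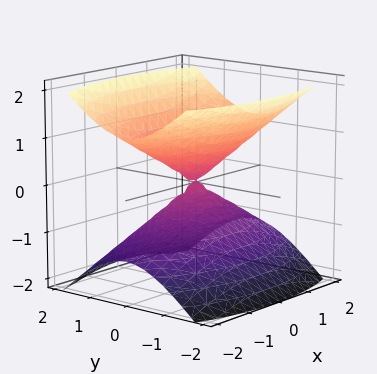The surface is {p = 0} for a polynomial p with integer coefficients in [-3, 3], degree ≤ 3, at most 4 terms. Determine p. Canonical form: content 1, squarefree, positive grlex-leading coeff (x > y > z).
x^2 + 3*y^2 - 3*z^2

(a) There are 2 components.
(b) Degree: a double cone through the origin; a quadric, so deg p = 2.
(c) Symmetries: the z ↦ −z reflection is a symmetry, so z appears only in even powers; it's symmetric under y → −y, forcing even powers of y; it's symmetric under x → −x, forcing even powers of x.
(d) Against the integer gridlines: it meets the x-axis at x = 0 (among the integer gridlines); one z-axis crossing is at z = 0; one y-axis crossing is at y = 0.
(e) Together with the visible shape, these determine p as stated.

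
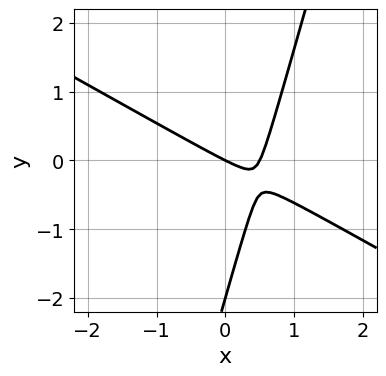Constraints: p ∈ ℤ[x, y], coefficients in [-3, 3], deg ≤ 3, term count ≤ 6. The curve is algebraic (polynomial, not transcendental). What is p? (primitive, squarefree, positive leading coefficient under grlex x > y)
2*x^2 + 3*x*y - y^2 - x - 2*y

(a) Degree: no degree-1 curve has this shape, so deg p = 2.
(b) Against the integer gridlines: among the integer gridlines, it crosses the y-axis at y ∈ {-2, 0}; one x-axis crossing is at x = 0.
(c) Solving for integer coefficients yields p as stated.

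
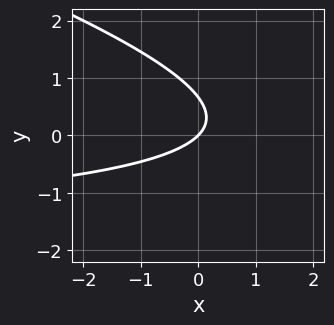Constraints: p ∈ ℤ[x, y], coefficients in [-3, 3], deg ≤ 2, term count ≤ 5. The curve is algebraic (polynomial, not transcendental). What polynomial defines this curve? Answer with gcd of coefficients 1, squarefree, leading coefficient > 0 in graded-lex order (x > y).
x*y + 3*y^2 + 2*x - 2*y

Degree: no degree-1 curve has this shape, so deg p = 2.
From the axis intercepts and sections: it crosses the y-axis at the gridline y = 0; one x-axis crossing is at x = 0.
The integer polynomial consistent with all of this is the stated p.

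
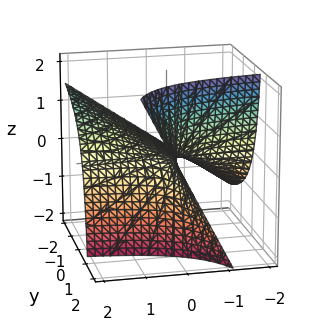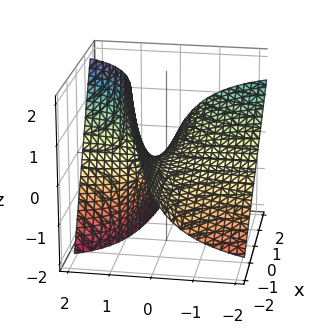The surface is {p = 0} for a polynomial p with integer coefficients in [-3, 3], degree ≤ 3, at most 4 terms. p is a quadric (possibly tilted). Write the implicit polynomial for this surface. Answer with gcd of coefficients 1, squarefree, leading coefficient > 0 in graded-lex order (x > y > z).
deg p = 2. No degree-1 surface has this shape.
From the axis intercepts and sections: one z-axis crossing is at z = 0; every point of the y-axis in the box is on the surface; every point of the x-axis in the box is on the surface.
Solving for integer coefficients yields p as stated.

x*y - y*z + z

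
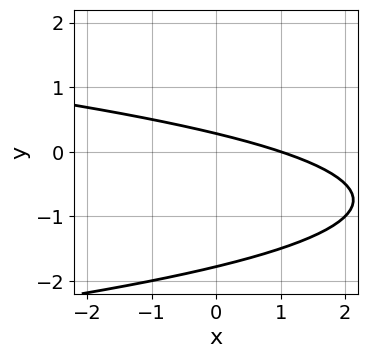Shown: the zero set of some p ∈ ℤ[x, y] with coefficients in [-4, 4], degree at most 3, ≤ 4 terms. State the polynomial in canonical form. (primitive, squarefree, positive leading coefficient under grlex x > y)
The degree is 2 — the shape is more complex than any degree-1 curve.
Against the integer gridlines: it crosses the x-axis at the gridline x = 1.
These observations pin down the coefficients.

2*y^2 + x + 3*y - 1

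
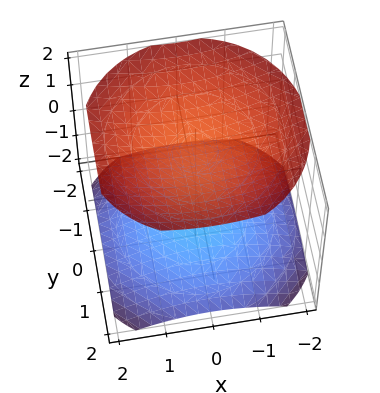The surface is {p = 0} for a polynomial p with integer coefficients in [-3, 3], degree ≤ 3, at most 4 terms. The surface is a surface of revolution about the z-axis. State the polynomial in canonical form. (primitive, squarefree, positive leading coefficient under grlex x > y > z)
x^2 + y^2 - 2*z^2 + 3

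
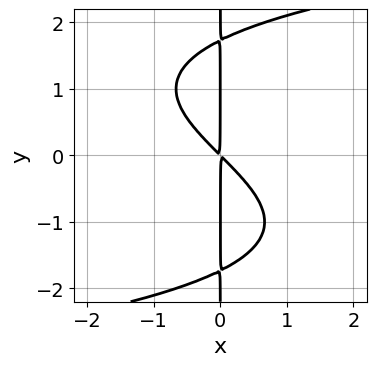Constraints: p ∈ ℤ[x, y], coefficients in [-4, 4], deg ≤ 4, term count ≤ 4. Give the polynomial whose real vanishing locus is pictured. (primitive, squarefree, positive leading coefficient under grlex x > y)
First, degree: no degree-3 curve has this shape, so deg p = 4.
Next, observable constraints: the visible y-axis segment lies entirely on the curve.
Finally, solving for integer coefficients yields p as stated.

x*y^3 - 3*x^2 - 3*x*y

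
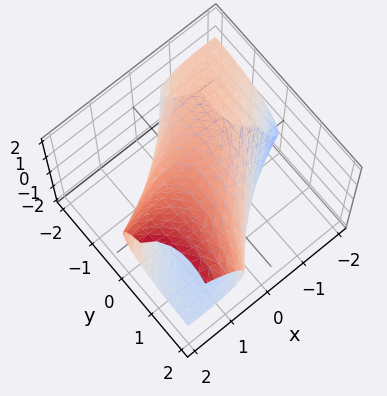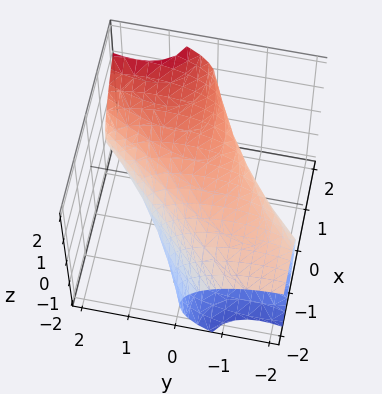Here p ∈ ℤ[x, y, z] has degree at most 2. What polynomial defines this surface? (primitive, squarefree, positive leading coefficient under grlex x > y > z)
deg p = 2. A generic line meets the surface in up to 2 points.
From the visible intercepts: the z-axis gridline crossings are at z ∈ {-1, 1}.
Together with the visible shape, these determine p as stated.

x^2 - 2*x*y - 2*x*z + y^2 + 2*z^2 - 2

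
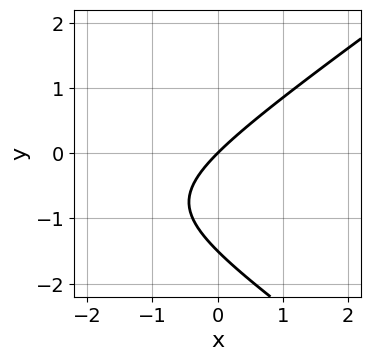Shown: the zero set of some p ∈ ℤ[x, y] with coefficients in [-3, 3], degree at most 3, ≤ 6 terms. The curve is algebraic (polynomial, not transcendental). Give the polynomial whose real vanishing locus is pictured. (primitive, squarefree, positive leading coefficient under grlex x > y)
1. deg p = 2. A generic line meets the curve in up to 2 points.
2. Reading off the gridlines: it meets the y-axis at y = 0 (among the integer gridlines); it meets the x-axis at x = 0 (among the integer gridlines).
3. Together with the visible shape, these determine p as stated.

x^2 - 2*y^2 + 3*x - 3*y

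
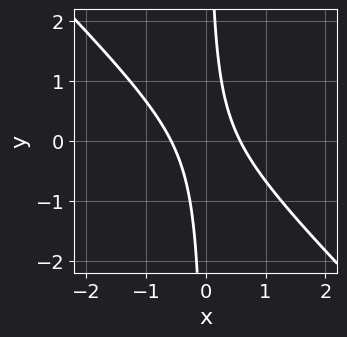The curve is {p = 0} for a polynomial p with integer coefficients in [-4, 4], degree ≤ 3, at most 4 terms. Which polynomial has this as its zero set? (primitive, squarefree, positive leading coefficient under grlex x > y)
First, deg p = 2. The shape is more complex than any degree-1 curve.
Then, checking where it meets the axes: the curve avoids every integer y-axis point in the box.
Finally, putting this together gives p.

3*x^2 + 3*x*y - 1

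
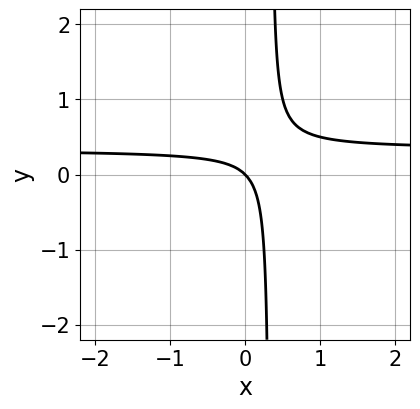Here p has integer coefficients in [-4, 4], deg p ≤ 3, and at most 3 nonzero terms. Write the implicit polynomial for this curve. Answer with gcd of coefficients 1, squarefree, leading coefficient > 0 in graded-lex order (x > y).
(a) deg p = 2. No degree-1 curve has this shape.
(b) Against the integer gridlines: it meets the x-axis at x = 0 (among the integer gridlines); it meets the y-axis at y = 0 (among the integer gridlines).
(c) Together with the visible shape, these determine p as stated.

3*x*y - x - y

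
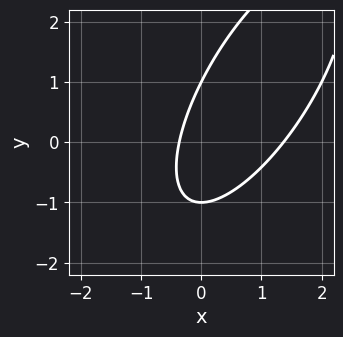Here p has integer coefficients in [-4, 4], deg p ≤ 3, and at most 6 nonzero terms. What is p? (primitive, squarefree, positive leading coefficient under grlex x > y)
2*x^2 - 2*x*y + y^2 - 2*x - 1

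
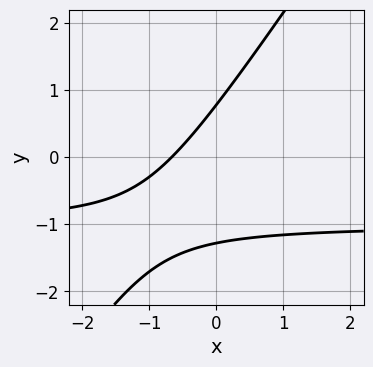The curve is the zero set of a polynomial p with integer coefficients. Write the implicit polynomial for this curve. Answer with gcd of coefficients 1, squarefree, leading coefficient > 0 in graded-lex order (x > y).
1. Degree: the shape is more complex than any degree-1 curve, so deg p = 2.
2. Matching integer coefficients to the picture gives p.

3*x*y - 2*y^2 + 3*x - y + 2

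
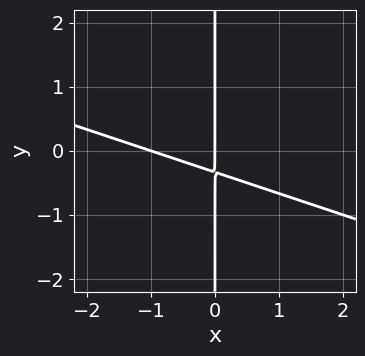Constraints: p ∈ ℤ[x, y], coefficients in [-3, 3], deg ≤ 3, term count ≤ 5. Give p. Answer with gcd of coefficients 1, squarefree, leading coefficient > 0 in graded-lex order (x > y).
x^2 + 3*x*y + x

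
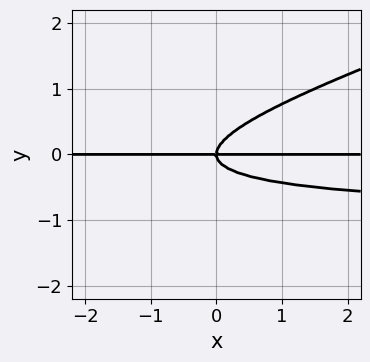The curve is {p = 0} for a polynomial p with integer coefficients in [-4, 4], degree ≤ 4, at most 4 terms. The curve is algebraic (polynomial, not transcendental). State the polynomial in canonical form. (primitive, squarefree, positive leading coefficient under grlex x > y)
x*y^2 - 3*y^3 + x*y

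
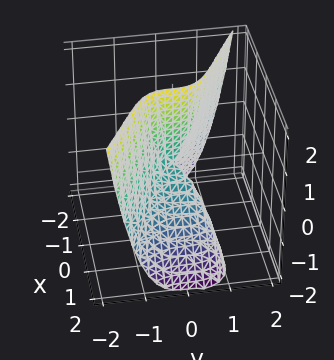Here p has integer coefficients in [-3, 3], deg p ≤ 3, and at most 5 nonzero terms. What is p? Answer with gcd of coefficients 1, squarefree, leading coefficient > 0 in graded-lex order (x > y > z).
x^3 + 3*y^3 + 2*x*z

(a) Degree: a generic line meets the surface in up to 3 points, so deg p = 3.
(b) Against the integer gridlines: it crosses the x-axis at the gridline x = 0; it crosses the y-axis at the gridline y = 0.
(c) Matching integer coefficients to the picture gives p. Check: (0, 0, -2) on the z-axis lies on the surface, and p(0, 0, -2) = 0. ✓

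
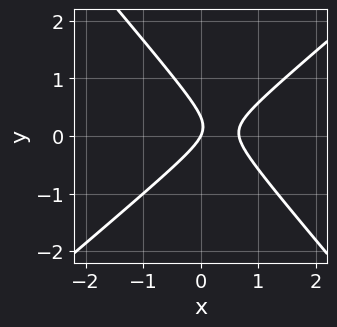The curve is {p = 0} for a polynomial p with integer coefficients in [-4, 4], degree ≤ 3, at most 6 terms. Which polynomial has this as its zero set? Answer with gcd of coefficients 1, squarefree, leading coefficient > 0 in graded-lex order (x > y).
3*x^2 - x*y - 3*y^2 - 2*x + y

deg p = 2.
From the visible intercepts: it meets the y-axis at y = 0 (among the integer gridlines); one x-axis crossing is at x = 0.
Together with the visible shape, these determine p as stated.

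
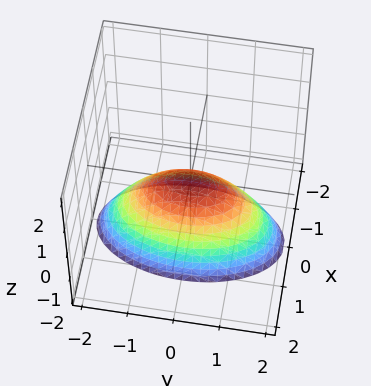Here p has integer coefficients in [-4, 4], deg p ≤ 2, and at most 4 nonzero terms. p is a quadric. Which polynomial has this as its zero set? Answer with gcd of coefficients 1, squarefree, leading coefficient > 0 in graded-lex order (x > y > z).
First, deg p = 2. A paraboloid; a quadric.
Next, symmetries: the x ↦ −x reflection is a symmetry, so x appears only in even powers; the y ↦ −y reflection is a symmetry, so y appears only in even powers.
Next, from the visible intercepts: it meets the x-axis at x = 0 (among the integer gridlines); one y-axis crossing is at y = 0; one z-axis crossing is at z = 0.
Finally, together with the visible shape, these determine p as stated.

3*x^2 + y^2 + 2*z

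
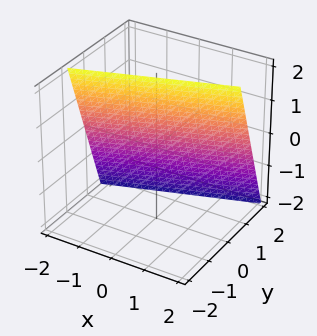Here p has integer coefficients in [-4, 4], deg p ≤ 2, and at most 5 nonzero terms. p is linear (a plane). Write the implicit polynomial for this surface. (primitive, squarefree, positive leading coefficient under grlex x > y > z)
x - 3*y - z + 2

1. Degree: the surface is flat (a plane), so deg p = 1.
2. Reading off the gridlines: it crosses the z-axis at the gridline z = 2; it meets the x-axis at x = -2 (among the integer gridlines).
3. Fitting integer coefficients to these (and the overall shape) gives p.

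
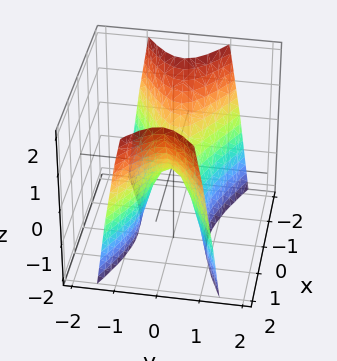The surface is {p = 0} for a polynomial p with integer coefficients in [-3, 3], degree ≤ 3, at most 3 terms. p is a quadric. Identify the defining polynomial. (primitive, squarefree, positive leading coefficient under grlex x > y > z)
First, deg p = 2. A saddle surface; a quadric.
Next, symmetries: the y ↦ −y reflection is a symmetry, so y appears only in even powers; it's symmetric under x → −x, forcing even powers of x.
Next, from the axis intercepts and sections: one z-axis crossing is at z = 0; one y-axis crossing is at y = 0.
Finally, solving for integer coefficients yields p as stated.

x^2 - 3*y^2 - z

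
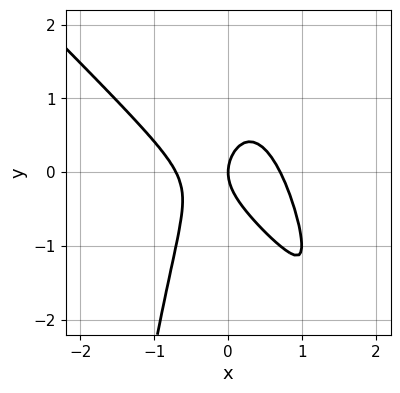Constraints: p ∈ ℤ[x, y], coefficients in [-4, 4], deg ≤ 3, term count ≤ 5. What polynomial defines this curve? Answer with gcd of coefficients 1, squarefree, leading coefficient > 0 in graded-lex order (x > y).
(a) Degree: a generic line meets the curve in up to 3 points, so deg p = 3.
(b) From the axis intercepts and sections: one y-axis crossing is at y = 0; it meets the x-axis at x = 0 (among the integer gridlines).
(c) Putting this together gives p.

2*x^3 + 2*x^2*y + y^2 - x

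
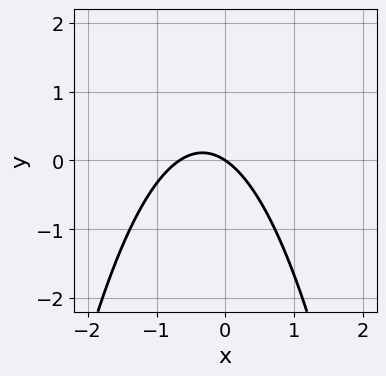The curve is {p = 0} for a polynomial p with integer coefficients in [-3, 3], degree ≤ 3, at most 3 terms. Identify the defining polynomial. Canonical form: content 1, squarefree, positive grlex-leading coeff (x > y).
3*x^2 + 2*x + 3*y

(a) Degree: the shape is more complex than any degree-1 curve, so deg p = 2.
(b) From the axis intercepts and sections: one x-axis crossing is at x = 0; it crosses the y-axis at the gridline y = 0.
(c) Assembling these constraints gives the stated polynomial.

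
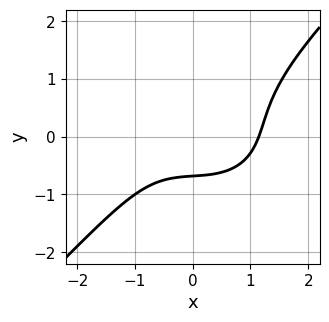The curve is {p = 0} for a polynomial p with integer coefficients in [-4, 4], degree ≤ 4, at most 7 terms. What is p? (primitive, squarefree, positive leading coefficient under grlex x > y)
2*x^3 + x*y^2 - 3*y^3 - 3*y - 3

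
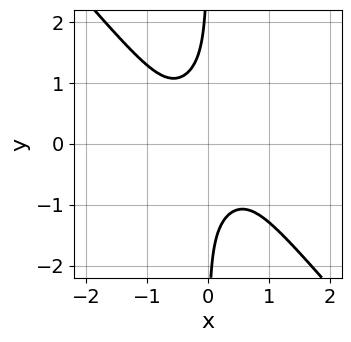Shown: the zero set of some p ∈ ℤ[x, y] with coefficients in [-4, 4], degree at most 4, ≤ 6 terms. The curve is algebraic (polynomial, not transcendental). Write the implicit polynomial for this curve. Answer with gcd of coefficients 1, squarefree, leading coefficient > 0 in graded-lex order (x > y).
(a) Degree: a generic line meets the curve in up to 4 points, so deg p = 4.
(b) Against the integer gridlines: the curve avoids every integer x-axis point in the box; the curve avoids every integer y-axis point in the box.
(c) Putting this together gives p.

2*x^4 - x^3*y + 2*x*y^3 + 1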